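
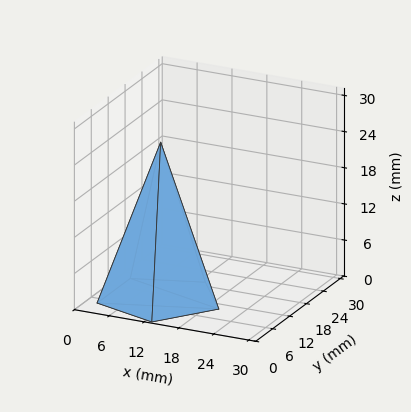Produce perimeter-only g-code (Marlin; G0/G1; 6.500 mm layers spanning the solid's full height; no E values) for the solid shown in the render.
Reading the render: the shape is a regular 5-sided pyramid, base circumscribed radius ≈ 10 mm, apex at z ≈ 26 mm (dimensions read to the nearest mm from the axis ticks). For the g-code, the solid's height is divided into equal slices at the stated Δz and each level perimeter traced with G1 moves after a G0 lift.

; perimeter-only toolpath
G21 ; units = mm
G90 ; absolute positioning
G28 ; home
; layer 1
G0 Z6.500
G0 X17.500 Y10.000
G1 X12.317 Y17.133
G1 X3.933 Y14.409
G1 X3.933 Y5.591
G1 X12.317 Y2.867
G1 X17.500 Y10.000
; layer 2
G0 Z13.000
G0 X15.000 Y10.000
G1 X11.545 Y14.755
G1 X5.955 Y12.939
G1 X5.955 Y7.061
G1 X11.545 Y5.245
G1 X15.000 Y10.000
; layer 3
G0 Z19.500
G0 X12.500 Y10.000
G1 X10.773 Y12.378
G1 X7.978 Y11.470
G1 X7.978 Y8.530
G1 X10.773 Y7.622
G1 X12.500 Y10.000
M2 ; end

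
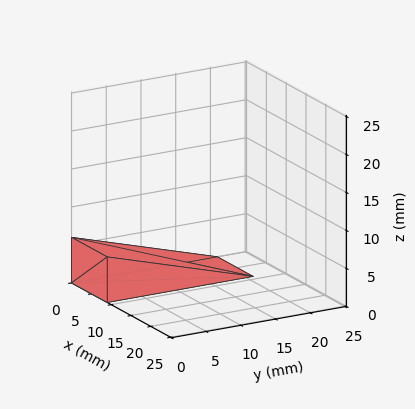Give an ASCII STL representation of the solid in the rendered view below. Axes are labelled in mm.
Reading the render: the shape is a wedge (ramp): 9 × 21 mm base, rising to 6 mm along the y=0 edge and sloping linearly to z=0 at y=21 (dimensions read to the nearest mm from the axis ticks). For the STL, each face is triangulated and given an outward normal.

solid part
  facet normal 0.0000 0.0000 -1.0000
    outer loop
      vertex 9.0 21.0 0.0
      vertex 9.0 0.0 0.0
      vertex 0.0 0.0 0.0
    endloop
  endfacet
  facet normal 0.0000 0.0000 -1.0000
    outer loop
      vertex 0.0 21.0 0.0
      vertex 9.0 21.0 0.0
      vertex 0.0 0.0 0.0
    endloop
  endfacet
  facet normal 0.0000 -1.0000 0.0000
    outer loop
      vertex 0.0 0.0 0.0
      vertex 9.0 0.0 0.0
      vertex 9.0 0.0 6.0
    endloop
  endfacet
  facet normal 0.0000 -1.0000 0.0000
    outer loop
      vertex 0.0 0.0 0.0
      vertex 9.0 0.0 6.0
      vertex 0.0 0.0 6.0
    endloop
  endfacet
  facet normal 0.0000 0.2747 0.9615
    outer loop
      vertex 0.0 0.0 6.0
      vertex 9.0 0.0 6.0
      vertex 9.0 21.0 0.0
    endloop
  endfacet
  facet normal 0.0000 0.2747 0.9615
    outer loop
      vertex 0.0 0.0 6.0
      vertex 9.0 21.0 0.0
      vertex 0.0 21.0 0.0
    endloop
  endfacet
  facet normal -1.0000 0.0000 0.0000
    outer loop
      vertex 0.0 0.0 6.0
      vertex 0.0 21.0 0.0
      vertex 0.0 0.0 0.0
    endloop
  endfacet
  facet normal 1.0000 0.0000 0.0000
    outer loop
      vertex 9.0 0.0 0.0
      vertex 9.0 21.0 0.0
      vertex 9.0 0.0 6.0
    endloop
  endfacet
endsolid part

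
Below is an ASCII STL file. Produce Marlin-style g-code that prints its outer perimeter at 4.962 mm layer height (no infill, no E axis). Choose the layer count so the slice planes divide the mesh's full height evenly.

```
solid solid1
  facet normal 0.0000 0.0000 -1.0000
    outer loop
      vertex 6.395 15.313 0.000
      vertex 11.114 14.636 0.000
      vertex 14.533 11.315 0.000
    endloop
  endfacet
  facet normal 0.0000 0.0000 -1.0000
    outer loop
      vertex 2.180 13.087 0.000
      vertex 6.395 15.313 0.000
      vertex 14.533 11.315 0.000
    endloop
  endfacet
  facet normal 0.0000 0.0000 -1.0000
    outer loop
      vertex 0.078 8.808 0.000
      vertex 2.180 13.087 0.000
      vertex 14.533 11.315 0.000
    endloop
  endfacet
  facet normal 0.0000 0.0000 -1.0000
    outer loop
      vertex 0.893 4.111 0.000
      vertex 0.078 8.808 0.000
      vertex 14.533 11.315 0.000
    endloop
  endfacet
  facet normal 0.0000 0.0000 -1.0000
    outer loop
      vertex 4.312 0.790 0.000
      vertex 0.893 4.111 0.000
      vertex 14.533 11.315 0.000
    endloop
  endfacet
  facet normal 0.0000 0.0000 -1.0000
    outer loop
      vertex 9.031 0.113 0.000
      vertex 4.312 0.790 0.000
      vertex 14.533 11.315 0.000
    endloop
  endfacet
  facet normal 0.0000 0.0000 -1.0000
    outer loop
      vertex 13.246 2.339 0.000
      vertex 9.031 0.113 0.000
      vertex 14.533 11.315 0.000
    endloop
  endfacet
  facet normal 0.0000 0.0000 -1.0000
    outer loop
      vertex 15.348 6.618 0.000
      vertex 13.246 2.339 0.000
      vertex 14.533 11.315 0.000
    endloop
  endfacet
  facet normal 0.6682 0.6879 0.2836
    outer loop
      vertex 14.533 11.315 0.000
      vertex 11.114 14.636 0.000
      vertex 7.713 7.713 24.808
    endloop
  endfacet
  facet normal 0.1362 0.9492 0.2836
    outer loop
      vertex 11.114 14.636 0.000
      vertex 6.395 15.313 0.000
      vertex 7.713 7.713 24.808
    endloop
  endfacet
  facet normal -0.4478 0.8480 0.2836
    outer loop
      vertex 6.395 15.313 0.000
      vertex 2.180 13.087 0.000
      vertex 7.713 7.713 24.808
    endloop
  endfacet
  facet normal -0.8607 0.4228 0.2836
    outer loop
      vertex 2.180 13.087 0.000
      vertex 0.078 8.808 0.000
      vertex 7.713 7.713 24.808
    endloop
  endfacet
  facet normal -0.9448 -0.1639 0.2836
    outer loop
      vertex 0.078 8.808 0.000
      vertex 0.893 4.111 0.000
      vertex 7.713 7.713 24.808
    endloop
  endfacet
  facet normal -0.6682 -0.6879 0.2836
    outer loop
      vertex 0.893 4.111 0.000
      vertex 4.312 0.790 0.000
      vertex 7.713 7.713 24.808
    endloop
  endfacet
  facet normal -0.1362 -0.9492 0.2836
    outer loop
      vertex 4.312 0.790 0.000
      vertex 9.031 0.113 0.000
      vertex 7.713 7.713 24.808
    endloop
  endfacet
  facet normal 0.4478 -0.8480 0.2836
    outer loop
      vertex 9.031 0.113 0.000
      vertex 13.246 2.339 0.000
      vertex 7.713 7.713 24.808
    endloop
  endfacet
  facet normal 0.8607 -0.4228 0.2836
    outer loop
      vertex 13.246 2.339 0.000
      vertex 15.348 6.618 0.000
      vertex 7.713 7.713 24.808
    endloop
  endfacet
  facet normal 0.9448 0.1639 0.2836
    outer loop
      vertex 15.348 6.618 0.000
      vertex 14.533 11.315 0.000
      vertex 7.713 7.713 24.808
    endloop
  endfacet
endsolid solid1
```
; perimeter-only toolpath
G21 ; units = mm
G90 ; absolute positioning
G28 ; home
; layer 1
G0 Z4.962
G0 X13.169 Y10.595
G1 X10.434 Y13.251
G1 X6.659 Y13.793
G1 X3.287 Y12.012
G1 X1.605 Y8.589
G1 X2.257 Y4.831
G1 X4.992 Y2.175
G1 X8.767 Y1.633
G1 X12.139 Y3.414
G1 X13.821 Y6.837
G1 X13.169 Y10.595
; layer 2
G0 Z9.923
G0 X11.805 Y9.874
G1 X9.754 Y11.867
G1 X6.922 Y12.273
G1 X4.393 Y10.937
G1 X3.132 Y8.370
G1 X3.621 Y5.552
G1 X5.672 Y3.559
G1 X8.504 Y3.153
G1 X11.033 Y4.489
G1 X12.294 Y7.056
G1 X11.805 Y9.874
; layer 3
G0 Z14.885
G0 X10.441 Y9.154
G1 X9.073 Y10.482
G1 X7.186 Y10.753
G1 X5.500 Y9.863
G1 X4.659 Y8.151
G1 X4.985 Y6.272
G1 X6.353 Y4.944
G1 X8.240 Y4.673
G1 X9.926 Y5.563
G1 X10.767 Y7.275
G1 X10.441 Y9.154
; layer 4
G0 Z19.846
G0 X9.077 Y8.433
G1 X8.393 Y9.098
G1 X7.449 Y9.233
G1 X6.606 Y8.788
G1 X6.186 Y7.932
G1 X6.349 Y6.993
G1 X7.033 Y6.328
G1 X7.977 Y6.193
G1 X8.820 Y6.638
G1 X9.240 Y7.494
G1 X9.077 Y8.433
M2 ; end

The solid is a regular 10-sided pyramid, base circumscribed radius ≈ 7.71 mm, apex at z ≈ 24.8 mm. Slicing at Δz = 4.962 mm — 5 equal slices spanning the solid's height, so layer i sits at z = i·h/5 — gives 4 non-empty perimeters. Each is a 10-segment closed polygon; G0 lifts to the layer z and rapids to the start vertex, then G1 traces the edges. The cross-section shrinks linearly with z (the slice at the apex is degenerate and omitted).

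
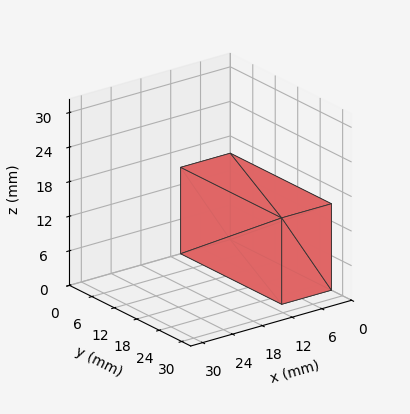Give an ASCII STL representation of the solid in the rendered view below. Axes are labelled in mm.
Reading the render: the shape is a rectangular box, roughly 10 × 27 mm footprint and 15 mm tall (dimensions read to the nearest mm from the axis ticks). For the STL, each face is triangulated and given an outward normal.

solid part
  facet normal 0.0000 0.0000 -1.0000
    outer loop
      vertex 10.000 27.000 0.000
      vertex 10.000 0.000 0.000
      vertex 0.000 0.000 0.000
    endloop
  endfacet
  facet normal 0.0000 0.0000 -1.0000
    outer loop
      vertex 0.000 27.000 0.000
      vertex 10.000 27.000 0.000
      vertex 0.000 0.000 0.000
    endloop
  endfacet
  facet normal 0.0000 0.0000 1.0000
    outer loop
      vertex 0.000 0.000 15.000
      vertex 10.000 0.000 15.000
      vertex 10.000 27.000 15.000
    endloop
  endfacet
  facet normal 0.0000 0.0000 1.0000
    outer loop
      vertex 0.000 0.000 15.000
      vertex 10.000 27.000 15.000
      vertex 0.000 27.000 15.000
    endloop
  endfacet
  facet normal 0.0000 -1.0000 0.0000
    outer loop
      vertex 0.000 0.000 0.000
      vertex 10.000 0.000 0.000
      vertex 10.000 0.000 15.000
    endloop
  endfacet
  facet normal 0.0000 -1.0000 0.0000
    outer loop
      vertex 0.000 0.000 0.000
      vertex 10.000 0.000 15.000
      vertex 0.000 0.000 15.000
    endloop
  endfacet
  facet normal 0.0000 1.0000 0.0000
    outer loop
      vertex 10.000 27.000 15.000
      vertex 10.000 27.000 0.000
      vertex 0.000 27.000 0.000
    endloop
  endfacet
  facet normal 0.0000 1.0000 0.0000
    outer loop
      vertex 0.000 27.000 15.000
      vertex 10.000 27.000 15.000
      vertex 0.000 27.000 0.000
    endloop
  endfacet
  facet normal -1.0000 0.0000 0.0000
    outer loop
      vertex 0.000 27.000 15.000
      vertex 0.000 27.000 0.000
      vertex 0.000 0.000 0.000
    endloop
  endfacet
  facet normal -1.0000 0.0000 0.0000
    outer loop
      vertex 0.000 0.000 15.000
      vertex 0.000 27.000 15.000
      vertex 0.000 0.000 0.000
    endloop
  endfacet
  facet normal 1.0000 0.0000 0.0000
    outer loop
      vertex 10.000 0.000 0.000
      vertex 10.000 27.000 0.000
      vertex 10.000 27.000 15.000
    endloop
  endfacet
  facet normal 1.0000 0.0000 0.0000
    outer loop
      vertex 10.000 0.000 0.000
      vertex 10.000 27.000 15.000
      vertex 10.000 0.000 15.000
    endloop
  endfacet
endsolid part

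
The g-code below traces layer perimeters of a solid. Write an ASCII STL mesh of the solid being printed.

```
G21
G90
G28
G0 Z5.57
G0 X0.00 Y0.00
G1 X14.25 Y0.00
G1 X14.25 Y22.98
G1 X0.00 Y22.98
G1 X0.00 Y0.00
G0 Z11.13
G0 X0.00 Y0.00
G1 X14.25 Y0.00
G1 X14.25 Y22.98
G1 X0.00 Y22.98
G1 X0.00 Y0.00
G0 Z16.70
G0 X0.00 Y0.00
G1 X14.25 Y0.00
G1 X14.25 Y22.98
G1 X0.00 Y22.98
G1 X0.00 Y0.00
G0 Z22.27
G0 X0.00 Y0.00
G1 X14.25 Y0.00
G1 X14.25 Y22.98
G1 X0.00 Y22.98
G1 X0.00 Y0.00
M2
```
solid part
  facet normal 0.0000 0.0000 -1.0000
    outer loop
      vertex 14.25 22.98 0.00
      vertex 14.25 0.00 0.00
      vertex 0.00 0.00 0.00
    endloop
  endfacet
  facet normal 0.0000 0.0000 -1.0000
    outer loop
      vertex 0.00 22.98 0.00
      vertex 14.25 22.98 0.00
      vertex 0.00 0.00 0.00
    endloop
  endfacet
  facet normal 0.0000 0.0000 1.0000
    outer loop
      vertex 0.00 0.00 22.27
      vertex 14.25 0.00 22.27
      vertex 14.25 22.98 22.27
    endloop
  endfacet
  facet normal 0.0000 0.0000 1.0000
    outer loop
      vertex 0.00 0.00 22.27
      vertex 14.25 22.98 22.27
      vertex 0.00 22.98 22.27
    endloop
  endfacet
  facet normal 0.0000 -1.0000 0.0000
    outer loop
      vertex 0.00 0.00 0.00
      vertex 14.25 0.00 0.00
      vertex 14.25 0.00 22.27
    endloop
  endfacet
  facet normal 0.0000 -1.0000 0.0000
    outer loop
      vertex 0.00 0.00 0.00
      vertex 14.25 0.00 22.27
      vertex 0.00 0.00 22.27
    endloop
  endfacet
  facet normal 0.0000 1.0000 0.0000
    outer loop
      vertex 14.25 22.98 22.27
      vertex 14.25 22.98 0.00
      vertex 0.00 22.98 0.00
    endloop
  endfacet
  facet normal 0.0000 1.0000 0.0000
    outer loop
      vertex 0.00 22.98 22.27
      vertex 14.25 22.98 22.27
      vertex 0.00 22.98 0.00
    endloop
  endfacet
  facet normal -1.0000 0.0000 0.0000
    outer loop
      vertex 0.00 22.98 22.27
      vertex 0.00 22.98 0.00
      vertex 0.00 0.00 0.00
    endloop
  endfacet
  facet normal -1.0000 0.0000 0.0000
    outer loop
      vertex 0.00 0.00 22.27
      vertex 0.00 22.98 22.27
      vertex 0.00 0.00 0.00
    endloop
  endfacet
  facet normal 1.0000 0.0000 0.0000
    outer loop
      vertex 14.25 0.00 0.00
      vertex 14.25 22.98 0.00
      vertex 14.25 22.98 22.27
    endloop
  endfacet
  facet normal 1.0000 0.0000 0.0000
    outer loop
      vertex 14.25 0.00 0.00
      vertex 14.25 22.98 22.27
      vertex 14.25 0.00 22.27
    endloop
  endfacet
endsolid part

The G0 Z moves step by Δz≈5.57 mm. Every layer's G1 loop is the same polygon, so the solid is a straight extrusion of it from z=0 to z≈22.3. Closing with flat bottom and top caps and triangulating gives 12 facets — a rectangular box, roughly 14.2 × 23 mm footprint and 22.3 mm tall.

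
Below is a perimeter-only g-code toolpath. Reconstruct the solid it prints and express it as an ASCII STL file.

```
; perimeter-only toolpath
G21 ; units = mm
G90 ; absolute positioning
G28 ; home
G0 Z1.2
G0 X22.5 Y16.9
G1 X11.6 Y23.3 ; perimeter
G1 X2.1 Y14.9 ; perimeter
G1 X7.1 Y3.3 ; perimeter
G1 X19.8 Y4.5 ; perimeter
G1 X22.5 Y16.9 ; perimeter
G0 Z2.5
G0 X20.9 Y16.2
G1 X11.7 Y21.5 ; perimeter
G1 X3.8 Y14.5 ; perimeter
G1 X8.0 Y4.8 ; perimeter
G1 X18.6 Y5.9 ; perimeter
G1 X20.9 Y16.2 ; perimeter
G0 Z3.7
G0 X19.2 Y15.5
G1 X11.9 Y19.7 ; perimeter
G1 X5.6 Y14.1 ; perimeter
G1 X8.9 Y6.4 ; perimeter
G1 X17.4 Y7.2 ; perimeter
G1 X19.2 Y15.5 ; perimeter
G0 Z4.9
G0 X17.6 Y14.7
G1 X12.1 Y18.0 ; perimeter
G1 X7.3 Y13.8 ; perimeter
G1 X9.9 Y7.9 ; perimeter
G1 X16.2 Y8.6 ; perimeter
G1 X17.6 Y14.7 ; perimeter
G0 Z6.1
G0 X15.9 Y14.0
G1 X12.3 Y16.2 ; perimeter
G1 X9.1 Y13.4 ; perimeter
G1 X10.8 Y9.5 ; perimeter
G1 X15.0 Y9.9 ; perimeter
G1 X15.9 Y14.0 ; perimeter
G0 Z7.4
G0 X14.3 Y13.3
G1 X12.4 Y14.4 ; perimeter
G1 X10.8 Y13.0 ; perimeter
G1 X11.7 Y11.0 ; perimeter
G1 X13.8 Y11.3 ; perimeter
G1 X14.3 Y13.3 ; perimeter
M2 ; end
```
solid part
  facet normal 0.0000 0.0000 -1.0000
    outer loop
      vertex 0.3 15.3 0.0
      vertex 11.4 25.1 0.0
      vertex 24.2 17.6 0.0
    endloop
  endfacet
  facet normal 0.0000 0.0000 -1.0000
    outer loop
      vertex 6.2 1.7 0.0
      vertex 0.3 15.3 0.0
      vertex 24.2 17.6 0.0
    endloop
  endfacet
  facet normal 0.0000 0.0000 -1.0000
    outer loop
      vertex 21.0 3.2 0.0
      vertex 6.2 1.7 0.0
      vertex 24.2 17.6 0.0
    endloop
  endfacet
  facet normal 0.3263 0.5568 0.7638
    outer loop
      vertex 24.2 17.6 0.0
      vertex 11.4 25.1 0.0
      vertex 12.6 12.6 8.6
    endloop
  endfacet
  facet normal -0.4275 0.4842 0.7634
    outer loop
      vertex 11.4 25.1 0.0
      vertex 0.3 15.3 0.0
      vertex 12.6 12.6 8.6
    endloop
  endfacet
  facet normal -0.5910 -0.2564 0.7648
    outer loop
      vertex 0.3 15.3 0.0
      vertex 6.2 1.7 0.0
      vertex 12.6 12.6 8.6
    endloop
  endfacet
  facet normal 0.0650 -0.6413 0.7645
    outer loop
      vertex 6.2 1.7 0.0
      vertex 21.0 3.2 0.0
      vertex 12.6 12.6 8.6
    endloop
  endfacet
  facet normal 0.6278 -0.1395 0.7657
    outer loop
      vertex 21.0 3.2 0.0
      vertex 24.2 17.6 0.0
      vertex 12.6 12.6 8.6
    endloop
  endfacet
endsolid part

The G0 Z moves step by Δz≈1.2 mm. The G1 loops shrink linearly with z, so the solid tapers from its base footprint up to z≈8.6. Closing with a flat bottom cap and the tapered top and triangulating gives 8 facets — a regular 5-sided pyramid, base circumscribed radius ≈ 12.6 mm, apex at z ≈ 8.6 mm.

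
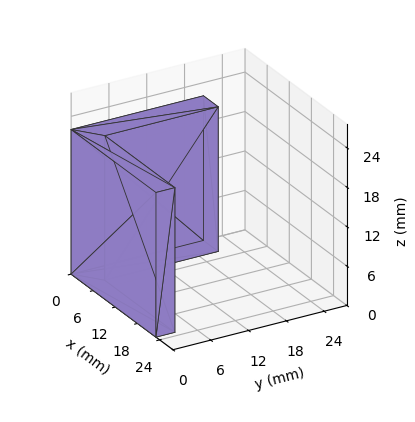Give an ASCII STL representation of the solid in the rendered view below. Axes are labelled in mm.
Reading the render: the shape is an L-shaped prism: outer 23 × 21 mm, arm thicknesses ≈ 3 mm (horizontal) and 4 mm (vertical), extruded 22 mm in z (dimensions read to the nearest mm from the axis ticks). For the STL, each face is triangulated and given an outward normal.

solid part
  facet normal 0.0000 0.0000 -1.0000
    outer loop
      vertex 23.00 3.00 0.00
      vertex 23.00 0.00 0.00
      vertex 0.00 0.00 0.00
    endloop
  endfacet
  facet normal 0.0000 0.0000 -1.0000
    outer loop
      vertex 4.00 3.00 0.00
      vertex 23.00 3.00 0.00
      vertex 0.00 0.00 0.00
    endloop
  endfacet
  facet normal 0.0000 0.0000 -1.0000
    outer loop
      vertex 4.00 21.00 0.00
      vertex 4.00 3.00 0.00
      vertex 0.00 0.00 0.00
    endloop
  endfacet
  facet normal 0.0000 0.0000 -1.0000
    outer loop
      vertex 0.00 21.00 0.00
      vertex 4.00 21.00 0.00
      vertex 0.00 0.00 0.00
    endloop
  endfacet
  facet normal 0.0000 0.0000 1.0000
    outer loop
      vertex 0.00 0.00 22.00
      vertex 23.00 0.00 22.00
      vertex 23.00 3.00 22.00
    endloop
  endfacet
  facet normal 0.0000 0.0000 1.0000
    outer loop
      vertex 0.00 0.00 22.00
      vertex 23.00 3.00 22.00
      vertex 4.00 3.00 22.00
    endloop
  endfacet
  facet normal 0.0000 0.0000 1.0000
    outer loop
      vertex 0.00 0.00 22.00
      vertex 4.00 3.00 22.00
      vertex 4.00 21.00 22.00
    endloop
  endfacet
  facet normal 0.0000 0.0000 1.0000
    outer loop
      vertex 0.00 0.00 22.00
      vertex 4.00 21.00 22.00
      vertex 0.00 21.00 22.00
    endloop
  endfacet
  facet normal 0.0000 -1.0000 0.0000
    outer loop
      vertex 0.00 0.00 0.00
      vertex 23.00 0.00 0.00
      vertex 23.00 0.00 22.00
    endloop
  endfacet
  facet normal 0.0000 -1.0000 0.0000
    outer loop
      vertex 0.00 0.00 0.00
      vertex 23.00 0.00 22.00
      vertex 0.00 0.00 22.00
    endloop
  endfacet
  facet normal 1.0000 0.0000 0.0000
    outer loop
      vertex 23.00 0.00 0.00
      vertex 23.00 3.00 0.00
      vertex 23.00 3.00 22.00
    endloop
  endfacet
  facet normal 1.0000 0.0000 0.0000
    outer loop
      vertex 23.00 0.00 0.00
      vertex 23.00 3.00 22.00
      vertex 23.00 0.00 22.00
    endloop
  endfacet
  facet normal 0.0000 1.0000 0.0000
    outer loop
      vertex 23.00 3.00 0.00
      vertex 4.00 3.00 0.00
      vertex 4.00 3.00 22.00
    endloop
  endfacet
  facet normal 0.0000 1.0000 0.0000
    outer loop
      vertex 23.00 3.00 0.00
      vertex 4.00 3.00 22.00
      vertex 23.00 3.00 22.00
    endloop
  endfacet
  facet normal 1.0000 0.0000 0.0000
    outer loop
      vertex 4.00 3.00 0.00
      vertex 4.00 21.00 0.00
      vertex 4.00 21.00 22.00
    endloop
  endfacet
  facet normal 1.0000 0.0000 0.0000
    outer loop
      vertex 4.00 3.00 0.00
      vertex 4.00 21.00 22.00
      vertex 4.00 3.00 22.00
    endloop
  endfacet
  facet normal 0.0000 1.0000 0.0000
    outer loop
      vertex 4.00 21.00 0.00
      vertex 0.00 21.00 0.00
      vertex 0.00 21.00 22.00
    endloop
  endfacet
  facet normal 0.0000 1.0000 0.0000
    outer loop
      vertex 4.00 21.00 0.00
      vertex 0.00 21.00 22.00
      vertex 4.00 21.00 22.00
    endloop
  endfacet
  facet normal -1.0000 0.0000 0.0000
    outer loop
      vertex 0.00 21.00 0.00
      vertex 0.00 0.00 0.00
      vertex 0.00 0.00 22.00
    endloop
  endfacet
  facet normal -1.0000 0.0000 0.0000
    outer loop
      vertex 0.00 21.00 0.00
      vertex 0.00 0.00 22.00
      vertex 0.00 21.00 22.00
    endloop
  endfacet
endsolid part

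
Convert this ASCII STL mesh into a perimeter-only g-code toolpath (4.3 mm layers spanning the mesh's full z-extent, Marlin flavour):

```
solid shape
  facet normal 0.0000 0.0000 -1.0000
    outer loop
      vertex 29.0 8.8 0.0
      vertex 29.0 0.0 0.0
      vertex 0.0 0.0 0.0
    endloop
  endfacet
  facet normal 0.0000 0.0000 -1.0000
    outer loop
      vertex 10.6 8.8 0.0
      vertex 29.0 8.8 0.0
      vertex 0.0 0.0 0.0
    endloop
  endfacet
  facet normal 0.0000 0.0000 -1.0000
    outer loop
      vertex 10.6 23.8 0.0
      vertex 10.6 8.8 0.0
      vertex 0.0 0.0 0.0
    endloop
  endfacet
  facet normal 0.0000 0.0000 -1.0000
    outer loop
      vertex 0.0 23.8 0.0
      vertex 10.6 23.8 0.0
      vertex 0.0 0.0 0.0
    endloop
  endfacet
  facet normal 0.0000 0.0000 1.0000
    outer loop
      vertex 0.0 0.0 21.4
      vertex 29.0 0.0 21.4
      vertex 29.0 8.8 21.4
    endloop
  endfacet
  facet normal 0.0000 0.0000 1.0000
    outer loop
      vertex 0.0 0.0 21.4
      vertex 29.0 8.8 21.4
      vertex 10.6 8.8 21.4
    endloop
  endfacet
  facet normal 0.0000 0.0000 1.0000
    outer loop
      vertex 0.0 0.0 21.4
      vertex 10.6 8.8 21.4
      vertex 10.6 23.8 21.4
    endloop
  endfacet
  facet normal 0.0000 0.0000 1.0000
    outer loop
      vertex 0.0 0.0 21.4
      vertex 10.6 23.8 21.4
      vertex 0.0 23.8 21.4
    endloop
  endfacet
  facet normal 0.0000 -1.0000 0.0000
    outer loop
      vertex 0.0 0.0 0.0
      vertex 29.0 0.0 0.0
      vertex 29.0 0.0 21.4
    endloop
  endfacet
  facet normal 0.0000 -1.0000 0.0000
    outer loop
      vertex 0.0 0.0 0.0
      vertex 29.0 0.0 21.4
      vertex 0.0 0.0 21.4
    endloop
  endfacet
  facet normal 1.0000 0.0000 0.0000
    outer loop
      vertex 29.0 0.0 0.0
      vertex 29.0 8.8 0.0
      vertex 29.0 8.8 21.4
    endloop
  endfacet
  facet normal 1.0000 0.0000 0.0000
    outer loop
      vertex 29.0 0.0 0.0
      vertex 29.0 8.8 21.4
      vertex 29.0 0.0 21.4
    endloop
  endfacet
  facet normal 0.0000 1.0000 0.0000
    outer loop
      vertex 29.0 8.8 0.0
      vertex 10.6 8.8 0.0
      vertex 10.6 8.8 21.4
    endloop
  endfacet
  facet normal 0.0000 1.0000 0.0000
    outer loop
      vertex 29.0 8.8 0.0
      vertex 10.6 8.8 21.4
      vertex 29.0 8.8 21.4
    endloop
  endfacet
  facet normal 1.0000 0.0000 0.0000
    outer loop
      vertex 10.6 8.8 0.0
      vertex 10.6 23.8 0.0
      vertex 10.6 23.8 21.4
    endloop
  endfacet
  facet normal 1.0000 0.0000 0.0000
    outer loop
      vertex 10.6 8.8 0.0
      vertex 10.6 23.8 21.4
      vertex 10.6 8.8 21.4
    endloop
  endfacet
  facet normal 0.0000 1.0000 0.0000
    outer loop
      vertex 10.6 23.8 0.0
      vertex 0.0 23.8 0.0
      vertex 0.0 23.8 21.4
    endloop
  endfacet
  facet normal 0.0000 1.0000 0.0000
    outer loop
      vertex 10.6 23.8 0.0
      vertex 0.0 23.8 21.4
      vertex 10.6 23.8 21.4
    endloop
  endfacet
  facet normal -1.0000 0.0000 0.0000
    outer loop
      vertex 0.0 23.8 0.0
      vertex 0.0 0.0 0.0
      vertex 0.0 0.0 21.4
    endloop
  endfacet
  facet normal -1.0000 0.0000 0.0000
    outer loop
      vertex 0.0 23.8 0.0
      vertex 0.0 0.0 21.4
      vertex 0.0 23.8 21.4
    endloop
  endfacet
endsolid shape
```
; perimeter-only toolpath
G21 ; units = mm
G90 ; absolute positioning
G28 ; home
; layer 1
G0 Z4.3
G0 X0.0 Y0.0
G1 X29.0 Y0.0
G1 X29.0 Y8.8
G1 X10.6 Y8.8
G1 X10.6 Y23.8
G1 X0.0 Y23.8
G1 X0.0 Y0.0
; layer 2
G0 Z8.6
G0 X0.0 Y0.0
G1 X29.0 Y0.0
G1 X29.0 Y8.8
G1 X10.6 Y8.8
G1 X10.6 Y23.8
G1 X0.0 Y23.8
G1 X0.0 Y0.0
; layer 3
G0 Z12.8
G0 X0.0 Y0.0
G1 X29.0 Y0.0
G1 X29.0 Y8.8
G1 X10.6 Y8.8
G1 X10.6 Y23.8
G1 X0.0 Y23.8
G1 X0.0 Y0.0
; layer 4
G0 Z17.1
G0 X0.0 Y0.0
G1 X29.0 Y0.0
G1 X29.0 Y8.8
G1 X10.6 Y8.8
G1 X10.6 Y23.8
G1 X0.0 Y23.8
G1 X0.0 Y0.0
; layer 5
G0 Z21.4
G0 X0.0 Y0.0
G1 X29.0 Y0.0
G1 X29.0 Y8.8
G1 X10.6 Y8.8
G1 X10.6 Y23.8
G1 X0.0 Y23.8
G1 X0.0 Y0.0
M2 ; end

The solid is an L-shaped prism: outer 29 × 23.8 mm, arm thicknesses ≈ 8.8 mm (horizontal) and 10.6 mm (vertical), extruded 21.4 mm in z. Slicing at Δz = 4.3 mm — 5 equal slices spanning the solid's height, so layer i sits at z = i·h/5 — gives 5 non-empty perimeters. Each is a 6-segment closed polygon; G0 lifts to the layer z and rapids to the start vertex, then G1 traces the edges.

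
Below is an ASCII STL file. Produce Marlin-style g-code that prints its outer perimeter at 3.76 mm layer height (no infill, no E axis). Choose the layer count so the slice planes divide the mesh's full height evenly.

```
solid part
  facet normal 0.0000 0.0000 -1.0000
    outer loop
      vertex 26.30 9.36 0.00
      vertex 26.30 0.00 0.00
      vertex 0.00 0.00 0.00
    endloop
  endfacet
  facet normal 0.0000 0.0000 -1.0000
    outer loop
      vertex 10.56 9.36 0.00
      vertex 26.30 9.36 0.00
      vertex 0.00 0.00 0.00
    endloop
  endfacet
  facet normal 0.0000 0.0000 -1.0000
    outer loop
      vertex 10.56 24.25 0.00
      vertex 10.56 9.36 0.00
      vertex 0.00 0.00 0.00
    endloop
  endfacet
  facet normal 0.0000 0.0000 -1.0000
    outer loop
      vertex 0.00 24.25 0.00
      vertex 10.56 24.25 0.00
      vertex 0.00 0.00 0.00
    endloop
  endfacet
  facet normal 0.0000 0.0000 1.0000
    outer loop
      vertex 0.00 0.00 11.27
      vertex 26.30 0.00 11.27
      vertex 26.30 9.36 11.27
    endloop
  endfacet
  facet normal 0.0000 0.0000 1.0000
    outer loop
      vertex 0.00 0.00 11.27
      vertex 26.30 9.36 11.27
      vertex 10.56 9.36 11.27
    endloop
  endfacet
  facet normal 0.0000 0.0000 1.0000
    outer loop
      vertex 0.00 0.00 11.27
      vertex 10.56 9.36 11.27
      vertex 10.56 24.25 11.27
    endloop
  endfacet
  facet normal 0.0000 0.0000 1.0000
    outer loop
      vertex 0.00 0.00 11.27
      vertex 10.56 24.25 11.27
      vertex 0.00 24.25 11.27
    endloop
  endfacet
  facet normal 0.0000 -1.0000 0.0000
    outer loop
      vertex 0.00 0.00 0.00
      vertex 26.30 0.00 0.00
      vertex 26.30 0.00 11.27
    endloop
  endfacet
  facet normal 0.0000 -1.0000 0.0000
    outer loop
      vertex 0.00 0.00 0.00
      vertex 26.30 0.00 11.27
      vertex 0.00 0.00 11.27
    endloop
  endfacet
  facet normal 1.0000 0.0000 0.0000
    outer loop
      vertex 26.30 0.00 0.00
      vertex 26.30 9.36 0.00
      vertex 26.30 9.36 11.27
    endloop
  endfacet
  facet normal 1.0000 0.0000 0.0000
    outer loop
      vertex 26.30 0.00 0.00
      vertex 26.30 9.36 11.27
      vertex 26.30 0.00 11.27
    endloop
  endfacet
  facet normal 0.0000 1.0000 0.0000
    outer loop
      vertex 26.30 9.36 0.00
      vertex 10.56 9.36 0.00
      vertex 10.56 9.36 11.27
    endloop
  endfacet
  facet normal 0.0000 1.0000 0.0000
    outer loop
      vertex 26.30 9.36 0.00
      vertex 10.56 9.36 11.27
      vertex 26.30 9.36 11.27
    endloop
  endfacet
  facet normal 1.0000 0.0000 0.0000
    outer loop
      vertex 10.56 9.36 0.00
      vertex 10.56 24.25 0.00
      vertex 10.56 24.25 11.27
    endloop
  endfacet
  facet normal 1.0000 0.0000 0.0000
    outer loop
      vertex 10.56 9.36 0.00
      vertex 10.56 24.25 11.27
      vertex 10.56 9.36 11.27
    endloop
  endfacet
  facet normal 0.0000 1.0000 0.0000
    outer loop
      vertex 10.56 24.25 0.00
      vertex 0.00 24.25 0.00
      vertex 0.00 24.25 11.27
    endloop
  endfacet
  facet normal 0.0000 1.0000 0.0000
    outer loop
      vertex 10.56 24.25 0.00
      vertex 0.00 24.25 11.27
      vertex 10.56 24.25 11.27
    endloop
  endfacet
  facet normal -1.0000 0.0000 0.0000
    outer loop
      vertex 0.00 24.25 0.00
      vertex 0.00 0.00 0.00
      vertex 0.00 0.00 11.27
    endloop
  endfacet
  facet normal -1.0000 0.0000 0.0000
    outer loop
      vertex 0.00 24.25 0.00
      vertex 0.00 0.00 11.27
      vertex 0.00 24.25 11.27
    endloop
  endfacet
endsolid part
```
; perimeter-only toolpath
G21 ; units = mm
G90 ; absolute positioning
G28 ; home
; layer 1
G0 Z3.76
G0 X0.00 Y0.00
G1 X26.30 Y0.00
G1 X26.30 Y9.36
G1 X10.56 Y9.36
G1 X10.56 Y24.25
G1 X0.00 Y24.25
G1 X0.00 Y0.00
; layer 2
G0 Z7.51
G0 X0.00 Y0.00
G1 X26.30 Y0.00
G1 X26.30 Y9.36
G1 X10.56 Y9.36
G1 X10.56 Y24.25
G1 X0.00 Y24.25
G1 X0.00 Y0.00
; layer 3
G0 Z11.27
G0 X0.00 Y0.00
G1 X26.30 Y0.00
G1 X26.30 Y9.36
G1 X10.56 Y9.36
G1 X10.56 Y24.25
G1 X0.00 Y24.25
G1 X0.00 Y0.00
M2 ; end

The solid is an L-shaped prism: outer 26.3 × 24.2 mm, arm thicknesses ≈ 9.36 mm (horizontal) and 10.6 mm (vertical), extruded 11.3 mm in z. Slicing at Δz = 3.76 mm — 3 equal slices spanning the solid's height, so layer i sits at z = i·h/3 — gives 3 non-empty perimeters. Each is a 6-segment closed polygon; G0 lifts to the layer z and rapids to the start vertex, then G1 traces the edges.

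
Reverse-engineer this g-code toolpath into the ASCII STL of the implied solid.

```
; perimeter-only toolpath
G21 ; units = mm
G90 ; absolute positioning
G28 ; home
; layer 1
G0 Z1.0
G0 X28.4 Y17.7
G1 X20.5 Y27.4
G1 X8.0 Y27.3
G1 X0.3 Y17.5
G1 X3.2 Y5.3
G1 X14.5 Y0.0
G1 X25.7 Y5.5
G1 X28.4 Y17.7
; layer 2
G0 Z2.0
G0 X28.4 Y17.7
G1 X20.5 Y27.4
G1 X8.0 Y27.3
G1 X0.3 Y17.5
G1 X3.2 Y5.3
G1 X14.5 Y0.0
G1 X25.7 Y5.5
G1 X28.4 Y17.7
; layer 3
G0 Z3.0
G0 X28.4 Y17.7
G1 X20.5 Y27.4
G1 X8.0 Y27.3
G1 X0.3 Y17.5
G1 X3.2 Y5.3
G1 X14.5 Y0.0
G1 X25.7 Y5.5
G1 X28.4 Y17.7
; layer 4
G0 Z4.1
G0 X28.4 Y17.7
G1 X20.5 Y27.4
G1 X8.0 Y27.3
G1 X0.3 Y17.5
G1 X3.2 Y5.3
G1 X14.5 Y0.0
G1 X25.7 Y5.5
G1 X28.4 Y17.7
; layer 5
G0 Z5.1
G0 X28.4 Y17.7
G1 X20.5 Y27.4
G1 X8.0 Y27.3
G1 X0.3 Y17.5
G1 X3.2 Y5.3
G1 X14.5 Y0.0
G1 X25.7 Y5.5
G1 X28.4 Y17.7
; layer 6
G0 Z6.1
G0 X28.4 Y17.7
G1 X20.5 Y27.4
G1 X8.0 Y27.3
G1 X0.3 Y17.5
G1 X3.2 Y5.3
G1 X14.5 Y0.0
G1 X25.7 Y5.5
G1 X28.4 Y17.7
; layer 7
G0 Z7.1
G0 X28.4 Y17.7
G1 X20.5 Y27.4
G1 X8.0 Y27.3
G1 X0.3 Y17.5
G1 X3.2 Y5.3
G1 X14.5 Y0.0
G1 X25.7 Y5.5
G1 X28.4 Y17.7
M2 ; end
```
solid part
  facet normal 0.0000 0.0000 -1.0000
    outer loop
      vertex 8.0 27.3 0.0
      vertex 20.5 27.4 0.0
      vertex 28.4 17.7 0.0
    endloop
  endfacet
  facet normal 0.0000 0.0000 -1.0000
    outer loop
      vertex 0.3 17.5 0.0
      vertex 8.0 27.3 0.0
      vertex 28.4 17.7 0.0
    endloop
  endfacet
  facet normal 0.0000 0.0000 -1.0000
    outer loop
      vertex 3.2 5.3 0.0
      vertex 0.3 17.5 0.0
      vertex 28.4 17.7 0.0
    endloop
  endfacet
  facet normal 0.0000 0.0000 -1.0000
    outer loop
      vertex 14.5 0.0 0.0
      vertex 3.2 5.3 0.0
      vertex 28.4 17.7 0.0
    endloop
  endfacet
  facet normal 0.0000 0.0000 -1.0000
    outer loop
      vertex 25.7 5.5 0.0
      vertex 14.5 0.0 0.0
      vertex 28.4 17.7 0.0
    endloop
  endfacet
  facet normal 0.0000 0.0000 1.0000
    outer loop
      vertex 28.4 17.7 7.1
      vertex 20.5 27.4 7.1
      vertex 8.0 27.3 7.1
    endloop
  endfacet
  facet normal 0.0000 0.0000 1.0000
    outer loop
      vertex 28.4 17.7 7.1
      vertex 8.0 27.3 7.1
      vertex 0.3 17.5 7.1
    endloop
  endfacet
  facet normal 0.0000 0.0000 1.0000
    outer loop
      vertex 28.4 17.7 7.1
      vertex 0.3 17.5 7.1
      vertex 3.2 5.3 7.1
    endloop
  endfacet
  facet normal 0.0000 0.0000 1.0000
    outer loop
      vertex 28.4 17.7 7.1
      vertex 3.2 5.3 7.1
      vertex 14.5 0.0 7.1
    endloop
  endfacet
  facet normal 0.0000 0.0000 1.0000
    outer loop
      vertex 28.4 17.7 7.1
      vertex 14.5 0.0 7.1
      vertex 25.7 5.5 7.1
    endloop
  endfacet
  facet normal 0.7754 0.6315 0.0000
    outer loop
      vertex 28.4 17.7 0.0
      vertex 20.5 27.4 0.0
      vertex 20.5 27.4 7.1
    endloop
  endfacet
  facet normal 0.7754 0.6315 0.0000
    outer loop
      vertex 28.4 17.7 0.0
      vertex 20.5 27.4 7.1
      vertex 28.4 17.7 7.1
    endloop
  endfacet
  facet normal -0.0080 1.0000 0.0000
    outer loop
      vertex 20.5 27.4 0.0
      vertex 8.0 27.3 0.0
      vertex 8.0 27.3 7.1
    endloop
  endfacet
  facet normal -0.0080 1.0000 0.0000
    outer loop
      vertex 20.5 27.4 0.0
      vertex 8.0 27.3 7.1
      vertex 20.5 27.4 7.1
    endloop
  endfacet
  facet normal -0.7863 0.6178 0.0000
    outer loop
      vertex 8.0 27.3 0.0
      vertex 0.3 17.5 0.0
      vertex 0.3 17.5 7.1
    endloop
  endfacet
  facet normal -0.7863 0.6178 0.0000
    outer loop
      vertex 8.0 27.3 0.0
      vertex 0.3 17.5 7.1
      vertex 8.0 27.3 7.1
    endloop
  endfacet
  facet normal -0.9729 -0.2313 0.0000
    outer loop
      vertex 0.3 17.5 0.0
      vertex 3.2 5.3 0.0
      vertex 3.2 5.3 7.1
    endloop
  endfacet
  facet normal -0.9729 -0.2313 0.0000
    outer loop
      vertex 0.3 17.5 0.0
      vertex 3.2 5.3 7.1
      vertex 0.3 17.5 7.1
    endloop
  endfacet
  facet normal -0.4246 -0.9054 0.0000
    outer loop
      vertex 3.2 5.3 0.0
      vertex 14.5 0.0 0.0
      vertex 14.5 0.0 7.1
    endloop
  endfacet
  facet normal -0.4246 -0.9054 0.0000
    outer loop
      vertex 3.2 5.3 0.0
      vertex 14.5 0.0 7.1
      vertex 3.2 5.3 7.1
    endloop
  endfacet
  facet normal 0.4408 -0.8976 0.0000
    outer loop
      vertex 14.5 0.0 0.0
      vertex 25.7 5.5 0.0
      vertex 25.7 5.5 7.1
    endloop
  endfacet
  facet normal 0.4408 -0.8976 0.0000
    outer loop
      vertex 14.5 0.0 0.0
      vertex 25.7 5.5 7.1
      vertex 14.5 0.0 7.1
    endloop
  endfacet
  facet normal 0.9764 -0.2161 0.0000
    outer loop
      vertex 25.7 5.5 0.0
      vertex 28.4 17.7 0.0
      vertex 28.4 17.7 7.1
    endloop
  endfacet
  facet normal 0.9764 -0.2161 0.0000
    outer loop
      vertex 25.7 5.5 0.0
      vertex 28.4 17.7 7.1
      vertex 25.7 5.5 7.1
    endloop
  endfacet
endsolid part

The G0 Z moves step by Δz≈1.0 mm. Every layer's G1 loop is the same polygon, so the solid is a straight extrusion of it from z=0 to z≈7.1. Closing with flat bottom and top caps and triangulating gives 24 facets — a regular 7-sided prism (a cylinder approximated with 7 flat sides), circumscribed radius ≈ 14.4 mm, height ≈ 7.1 mm.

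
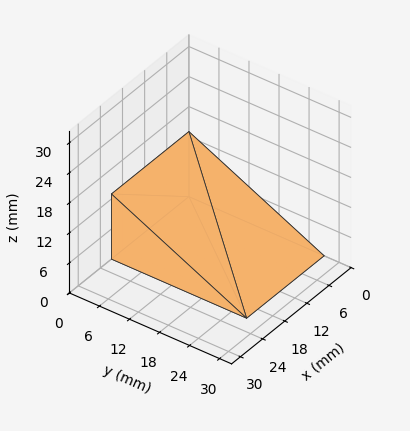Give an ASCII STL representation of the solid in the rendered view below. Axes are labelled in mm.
Reading the render: the shape is a wedge (ramp): 21 × 27 mm base, rising to 13 mm along the y=0 edge and sloping linearly to z=0 at y=27 (dimensions read to the nearest mm from the axis ticks). For the STL, each face is triangulated and given an outward normal.

solid part
  facet normal 0.0000 0.0000 -1.0000
    outer loop
      vertex 21.0 27.0 0.0
      vertex 21.0 0.0 0.0
      vertex 0.0 0.0 0.0
    endloop
  endfacet
  facet normal 0.0000 0.0000 -1.0000
    outer loop
      vertex 0.0 27.0 0.0
      vertex 21.0 27.0 0.0
      vertex 0.0 0.0 0.0
    endloop
  endfacet
  facet normal 0.0000 -1.0000 0.0000
    outer loop
      vertex 0.0 0.0 0.0
      vertex 21.0 0.0 0.0
      vertex 21.0 0.0 13.0
    endloop
  endfacet
  facet normal 0.0000 -1.0000 0.0000
    outer loop
      vertex 0.0 0.0 0.0
      vertex 21.0 0.0 13.0
      vertex 0.0 0.0 13.0
    endloop
  endfacet
  facet normal 0.0000 0.4338 0.9010
    outer loop
      vertex 0.0 0.0 13.0
      vertex 21.0 0.0 13.0
      vertex 21.0 27.0 0.0
    endloop
  endfacet
  facet normal 0.0000 0.4338 0.9010
    outer loop
      vertex 0.0 0.0 13.0
      vertex 21.0 27.0 0.0
      vertex 0.0 27.0 0.0
    endloop
  endfacet
  facet normal -1.0000 0.0000 0.0000
    outer loop
      vertex 0.0 0.0 13.0
      vertex 0.0 27.0 0.0
      vertex 0.0 0.0 0.0
    endloop
  endfacet
  facet normal 1.0000 0.0000 0.0000
    outer loop
      vertex 21.0 0.0 0.0
      vertex 21.0 27.0 0.0
      vertex 21.0 0.0 13.0
    endloop
  endfacet
endsolid part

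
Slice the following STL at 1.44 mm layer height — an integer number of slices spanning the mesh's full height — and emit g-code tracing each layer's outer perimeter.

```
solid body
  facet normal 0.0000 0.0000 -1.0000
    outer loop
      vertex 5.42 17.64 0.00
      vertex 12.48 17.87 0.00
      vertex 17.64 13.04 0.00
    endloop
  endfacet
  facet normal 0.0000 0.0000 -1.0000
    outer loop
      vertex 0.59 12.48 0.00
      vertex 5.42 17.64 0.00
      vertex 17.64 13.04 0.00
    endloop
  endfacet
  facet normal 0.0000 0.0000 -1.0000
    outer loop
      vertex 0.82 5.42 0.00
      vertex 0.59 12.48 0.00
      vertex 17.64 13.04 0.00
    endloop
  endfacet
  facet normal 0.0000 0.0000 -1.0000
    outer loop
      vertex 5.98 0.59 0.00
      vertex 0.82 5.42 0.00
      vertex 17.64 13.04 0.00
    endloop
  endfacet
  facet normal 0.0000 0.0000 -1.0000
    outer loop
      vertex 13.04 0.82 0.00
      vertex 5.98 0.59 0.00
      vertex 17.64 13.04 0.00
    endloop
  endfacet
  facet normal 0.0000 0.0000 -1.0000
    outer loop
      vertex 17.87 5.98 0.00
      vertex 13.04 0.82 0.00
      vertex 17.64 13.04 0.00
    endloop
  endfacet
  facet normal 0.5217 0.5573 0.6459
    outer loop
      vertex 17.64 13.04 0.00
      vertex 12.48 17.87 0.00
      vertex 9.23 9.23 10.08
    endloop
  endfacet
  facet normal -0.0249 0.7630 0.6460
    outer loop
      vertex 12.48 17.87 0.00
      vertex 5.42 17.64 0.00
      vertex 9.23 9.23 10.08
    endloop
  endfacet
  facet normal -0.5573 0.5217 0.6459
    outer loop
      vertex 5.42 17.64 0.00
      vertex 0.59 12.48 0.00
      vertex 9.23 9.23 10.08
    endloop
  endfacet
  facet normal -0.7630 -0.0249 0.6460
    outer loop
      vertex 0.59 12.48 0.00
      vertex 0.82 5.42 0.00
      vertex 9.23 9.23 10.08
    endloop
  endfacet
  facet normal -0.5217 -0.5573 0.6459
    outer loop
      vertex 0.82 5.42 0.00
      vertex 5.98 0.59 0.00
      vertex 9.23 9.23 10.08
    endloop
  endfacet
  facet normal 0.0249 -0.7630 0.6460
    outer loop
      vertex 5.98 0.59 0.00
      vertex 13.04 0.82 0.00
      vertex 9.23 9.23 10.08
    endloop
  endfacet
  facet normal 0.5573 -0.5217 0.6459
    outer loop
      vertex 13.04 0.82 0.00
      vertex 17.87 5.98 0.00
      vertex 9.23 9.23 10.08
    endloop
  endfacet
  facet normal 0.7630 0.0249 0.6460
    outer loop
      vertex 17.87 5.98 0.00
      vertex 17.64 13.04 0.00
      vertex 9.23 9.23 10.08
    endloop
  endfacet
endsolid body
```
; perimeter-only toolpath
G21 ; units = mm
G90 ; absolute positioning
G28 ; home
; layer 1
G0 Z1.44
G0 X16.44 Y12.50
G1 X12.02 Y16.64
G1 X5.96 Y16.44
G1 X1.82 Y12.02
G1 X2.02 Y5.96
G1 X6.44 Y1.82
G1 X12.50 Y2.02
G1 X16.64 Y6.44
G1 X16.44 Y12.50
; layer 2
G0 Z2.88
G0 X15.24 Y11.95
G1 X11.55 Y15.40
G1 X6.51 Y15.24
G1 X3.06 Y11.55
G1 X3.22 Y6.51
G1 X6.91 Y3.06
G1 X11.95 Y3.22
G1 X15.40 Y6.91
G1 X15.24 Y11.95
; layer 3
G0 Z4.32
G0 X14.04 Y11.41
G1 X11.09 Y14.17
G1 X7.05 Y14.04
G1 X4.29 Y11.09
G1 X4.42 Y7.05
G1 X7.37 Y4.29
G1 X11.41 Y4.42
G1 X14.17 Y7.37
G1 X14.04 Y11.41
; layer 4
G0 Z5.76
G0 X12.83 Y10.86
G1 X10.62 Y12.93
G1 X7.60 Y12.83
G1 X5.53 Y10.62
G1 X5.63 Y7.60
G1 X7.84 Y5.53
G1 X10.86 Y5.63
G1 X12.93 Y7.84
G1 X12.83 Y10.86
; layer 5
G0 Z7.20
G0 X11.63 Y10.32
G1 X10.16 Y11.70
G1 X8.14 Y11.63
G1 X6.76 Y10.16
G1 X6.83 Y8.14
G1 X8.30 Y6.76
G1 X10.32 Y6.83
G1 X11.70 Y8.30
G1 X11.63 Y10.32
; layer 6
G0 Z8.64
G0 X10.43 Y9.77
G1 X9.69 Y10.46
G1 X8.69 Y10.43
G1 X8.00 Y9.69
G1 X8.03 Y8.69
G1 X8.77 Y8.00
G1 X9.77 Y8.03
G1 X10.46 Y8.77
G1 X10.43 Y9.77
M2 ; end

The solid is a regular 8-sided pyramid, base circumscribed radius ≈ 9.23 mm, apex at z ≈ 10.1 mm. Slicing at Δz = 1.44 mm — 7 equal slices spanning the solid's height, so layer i sits at z = i·h/7 — gives 6 non-empty perimeters. Each is a 8-segment closed polygon; G0 lifts to the layer z and rapids to the start vertex, then G1 traces the edges. The cross-section shrinks linearly with z (the slice at the apex is degenerate and omitted).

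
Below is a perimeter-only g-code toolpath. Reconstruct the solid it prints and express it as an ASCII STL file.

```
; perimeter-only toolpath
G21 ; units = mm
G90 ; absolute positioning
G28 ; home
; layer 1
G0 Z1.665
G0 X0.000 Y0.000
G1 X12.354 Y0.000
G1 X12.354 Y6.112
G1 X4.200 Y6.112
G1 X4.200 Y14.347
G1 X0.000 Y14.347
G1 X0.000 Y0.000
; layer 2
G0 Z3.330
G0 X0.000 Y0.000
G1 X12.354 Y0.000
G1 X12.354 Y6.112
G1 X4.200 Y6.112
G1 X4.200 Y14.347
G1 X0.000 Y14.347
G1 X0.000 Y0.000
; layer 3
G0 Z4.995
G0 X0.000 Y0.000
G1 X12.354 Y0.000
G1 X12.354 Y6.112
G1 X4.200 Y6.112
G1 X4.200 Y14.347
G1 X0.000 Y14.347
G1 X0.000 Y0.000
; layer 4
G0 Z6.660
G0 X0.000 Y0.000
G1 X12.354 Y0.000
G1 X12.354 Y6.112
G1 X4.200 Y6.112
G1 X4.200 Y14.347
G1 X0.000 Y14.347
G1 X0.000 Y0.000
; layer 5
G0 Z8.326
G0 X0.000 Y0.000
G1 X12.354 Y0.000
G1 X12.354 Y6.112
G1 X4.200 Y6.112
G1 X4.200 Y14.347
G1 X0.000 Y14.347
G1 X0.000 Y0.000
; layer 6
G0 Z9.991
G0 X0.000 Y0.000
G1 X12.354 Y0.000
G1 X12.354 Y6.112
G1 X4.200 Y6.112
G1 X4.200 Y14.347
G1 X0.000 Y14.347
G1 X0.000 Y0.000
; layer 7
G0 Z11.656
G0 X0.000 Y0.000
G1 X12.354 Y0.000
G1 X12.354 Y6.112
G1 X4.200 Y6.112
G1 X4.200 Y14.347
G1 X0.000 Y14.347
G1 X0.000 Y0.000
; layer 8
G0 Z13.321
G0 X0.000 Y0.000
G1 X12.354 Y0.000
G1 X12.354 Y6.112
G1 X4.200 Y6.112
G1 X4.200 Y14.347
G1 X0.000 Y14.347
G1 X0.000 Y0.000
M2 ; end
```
solid part
  facet normal 0.0000 0.0000 -1.0000
    outer loop
      vertex 12.354 6.112 0.000
      vertex 12.354 0.000 0.000
      vertex 0.000 0.000 0.000
    endloop
  endfacet
  facet normal 0.0000 0.0000 -1.0000
    outer loop
      vertex 4.200 6.112 0.000
      vertex 12.354 6.112 0.000
      vertex 0.000 0.000 0.000
    endloop
  endfacet
  facet normal 0.0000 0.0000 -1.0000
    outer loop
      vertex 4.200 14.347 0.000
      vertex 4.200 6.112 0.000
      vertex 0.000 0.000 0.000
    endloop
  endfacet
  facet normal 0.0000 0.0000 -1.0000
    outer loop
      vertex 0.000 14.347 0.000
      vertex 4.200 14.347 0.000
      vertex 0.000 0.000 0.000
    endloop
  endfacet
  facet normal 0.0000 0.0000 1.0000
    outer loop
      vertex 0.000 0.000 13.321
      vertex 12.354 0.000 13.321
      vertex 12.354 6.112 13.321
    endloop
  endfacet
  facet normal 0.0000 0.0000 1.0000
    outer loop
      vertex 0.000 0.000 13.321
      vertex 12.354 6.112 13.321
      vertex 4.200 6.112 13.321
    endloop
  endfacet
  facet normal 0.0000 0.0000 1.0000
    outer loop
      vertex 0.000 0.000 13.321
      vertex 4.200 6.112 13.321
      vertex 4.200 14.347 13.321
    endloop
  endfacet
  facet normal 0.0000 0.0000 1.0000
    outer loop
      vertex 0.000 0.000 13.321
      vertex 4.200 14.347 13.321
      vertex 0.000 14.347 13.321
    endloop
  endfacet
  facet normal 0.0000 -1.0000 0.0000
    outer loop
      vertex 0.000 0.000 0.000
      vertex 12.354 0.000 0.000
      vertex 12.354 0.000 13.321
    endloop
  endfacet
  facet normal 0.0000 -1.0000 0.0000
    outer loop
      vertex 0.000 0.000 0.000
      vertex 12.354 0.000 13.321
      vertex 0.000 0.000 13.321
    endloop
  endfacet
  facet normal 1.0000 0.0000 0.0000
    outer loop
      vertex 12.354 0.000 0.000
      vertex 12.354 6.112 0.000
      vertex 12.354 6.112 13.321
    endloop
  endfacet
  facet normal 1.0000 0.0000 0.0000
    outer loop
      vertex 12.354 0.000 0.000
      vertex 12.354 6.112 13.321
      vertex 12.354 0.000 13.321
    endloop
  endfacet
  facet normal 0.0000 1.0000 0.0000
    outer loop
      vertex 12.354 6.112 0.000
      vertex 4.200 6.112 0.000
      vertex 4.200 6.112 13.321
    endloop
  endfacet
  facet normal 0.0000 1.0000 0.0000
    outer loop
      vertex 12.354 6.112 0.000
      vertex 4.200 6.112 13.321
      vertex 12.354 6.112 13.321
    endloop
  endfacet
  facet normal 1.0000 0.0000 0.0000
    outer loop
      vertex 4.200 6.112 0.000
      vertex 4.200 14.347 0.000
      vertex 4.200 14.347 13.321
    endloop
  endfacet
  facet normal 1.0000 0.0000 0.0000
    outer loop
      vertex 4.200 6.112 0.000
      vertex 4.200 14.347 13.321
      vertex 4.200 6.112 13.321
    endloop
  endfacet
  facet normal 0.0000 1.0000 0.0000
    outer loop
      vertex 4.200 14.347 0.000
      vertex 0.000 14.347 0.000
      vertex 0.000 14.347 13.321
    endloop
  endfacet
  facet normal 0.0000 1.0000 0.0000
    outer loop
      vertex 4.200 14.347 0.000
      vertex 0.000 14.347 13.321
      vertex 4.200 14.347 13.321
    endloop
  endfacet
  facet normal -1.0000 0.0000 0.0000
    outer loop
      vertex 0.000 14.347 0.000
      vertex 0.000 0.000 0.000
      vertex 0.000 0.000 13.321
    endloop
  endfacet
  facet normal -1.0000 0.0000 0.0000
    outer loop
      vertex 0.000 14.347 0.000
      vertex 0.000 0.000 13.321
      vertex 0.000 14.347 13.321
    endloop
  endfacet
endsolid part

The G0 Z moves step by Δz≈1.665 mm. Every layer's G1 loop is the same polygon, so the solid is a straight extrusion of it from z=0 to z≈13.3. Closing with flat bottom and top caps and triangulating gives 20 facets — an L-shaped prism: outer 12.4 × 14.3 mm, arm thicknesses ≈ 6.11 mm (horizontal) and 4.2 mm (vertical), extruded 13.3 mm in z.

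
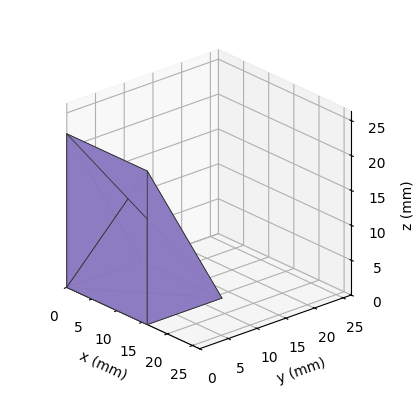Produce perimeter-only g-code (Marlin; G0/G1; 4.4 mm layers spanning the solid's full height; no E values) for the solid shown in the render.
Reading the render: the shape is a wedge (ramp): 16 × 13 mm base, rising to 22 mm along the y=0 edge and sloping linearly to z=0 at y=13 (dimensions read to the nearest mm from the axis ticks). For the g-code, the solid's height is divided into equal slices at the stated Δz and each level perimeter traced with G1 moves after a G0 lift.

; perimeter-only toolpath
G21 ; units = mm
G90 ; absolute positioning
G28 ; home
; layer 1
G0 Z4.4
G0 X0.0 Y0.0
G1 X16.0 Y0.0
G1 X16.0 Y10.4
G1 X0.0 Y10.4
G1 X0.0 Y0.0
; layer 2
G0 Z8.8
G0 X0.0 Y0.0
G1 X16.0 Y0.0
G1 X16.0 Y7.8
G1 X0.0 Y7.8
G1 X0.0 Y0.0
; layer 3
G0 Z13.2
G0 X0.0 Y0.0
G1 X16.0 Y0.0
G1 X16.0 Y5.2
G1 X0.0 Y5.2
G1 X0.0 Y0.0
; layer 4
G0 Z17.6
G0 X0.0 Y0.0
G1 X16.0 Y0.0
G1 X16.0 Y2.6
G1 X0.0 Y2.6
G1 X0.0 Y0.0
M2 ; end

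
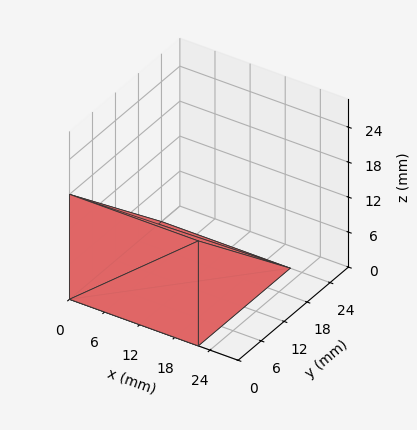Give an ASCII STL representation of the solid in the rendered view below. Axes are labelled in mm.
Reading the render: the shape is a wedge (ramp): 22 × 24 mm base, rising to 18 mm along the y=0 edge and sloping linearly to z=0 at y=24 (dimensions read to the nearest mm from the axis ticks). For the STL, each face is triangulated and given an outward normal.

solid part
  facet normal 0.0000 0.0000 -1.0000
    outer loop
      vertex 22.0 24.0 0.0
      vertex 22.0 0.0 0.0
      vertex 0.0 0.0 0.0
    endloop
  endfacet
  facet normal 0.0000 0.0000 -1.0000
    outer loop
      vertex 0.0 24.0 0.0
      vertex 22.0 24.0 0.0
      vertex 0.0 0.0 0.0
    endloop
  endfacet
  facet normal 0.0000 -1.0000 0.0000
    outer loop
      vertex 0.0 0.0 0.0
      vertex 22.0 0.0 0.0
      vertex 22.0 0.0 18.0
    endloop
  endfacet
  facet normal 0.0000 -1.0000 0.0000
    outer loop
      vertex 0.0 0.0 0.0
      vertex 22.0 0.0 18.0
      vertex 0.0 0.0 18.0
    endloop
  endfacet
  facet normal 0.0000 0.6000 0.8000
    outer loop
      vertex 0.0 0.0 18.0
      vertex 22.0 0.0 18.0
      vertex 22.0 24.0 0.0
    endloop
  endfacet
  facet normal 0.0000 0.6000 0.8000
    outer loop
      vertex 0.0 0.0 18.0
      vertex 22.0 24.0 0.0
      vertex 0.0 24.0 0.0
    endloop
  endfacet
  facet normal -1.0000 0.0000 0.0000
    outer loop
      vertex 0.0 0.0 18.0
      vertex 0.0 24.0 0.0
      vertex 0.0 0.0 0.0
    endloop
  endfacet
  facet normal 1.0000 0.0000 0.0000
    outer loop
      vertex 22.0 0.0 0.0
      vertex 22.0 24.0 0.0
      vertex 22.0 0.0 18.0
    endloop
  endfacet
endsolid part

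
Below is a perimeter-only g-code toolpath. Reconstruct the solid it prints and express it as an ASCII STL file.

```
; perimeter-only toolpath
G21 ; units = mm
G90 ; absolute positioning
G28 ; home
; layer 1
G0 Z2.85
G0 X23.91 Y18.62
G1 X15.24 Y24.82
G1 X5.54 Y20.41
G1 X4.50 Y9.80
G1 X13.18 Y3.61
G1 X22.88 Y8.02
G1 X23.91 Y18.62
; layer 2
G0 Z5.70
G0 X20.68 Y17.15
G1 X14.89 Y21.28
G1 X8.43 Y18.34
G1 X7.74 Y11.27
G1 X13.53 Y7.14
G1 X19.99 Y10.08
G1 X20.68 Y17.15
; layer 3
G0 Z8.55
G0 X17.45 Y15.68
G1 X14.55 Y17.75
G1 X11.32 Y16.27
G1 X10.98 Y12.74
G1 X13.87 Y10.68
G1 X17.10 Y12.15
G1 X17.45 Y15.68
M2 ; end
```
solid part
  facet normal 0.0000 0.0000 -1.0000
    outer loop
      vertex 2.65 22.47 0.00
      vertex 15.58 28.35 0.00
      vertex 27.15 20.09 0.00
    endloop
  endfacet
  facet normal 0.0000 0.0000 -1.0000
    outer loop
      vertex 1.27 8.33 0.00
      vertex 2.65 22.47 0.00
      vertex 27.15 20.09 0.00
    endloop
  endfacet
  facet normal 0.0000 0.0000 -1.0000
    outer loop
      vertex 12.84 0.07 0.00
      vertex 1.27 8.33 0.00
      vertex 27.15 20.09 0.00
    endloop
  endfacet
  facet normal 0.0000 0.0000 -1.0000
    outer loop
      vertex 25.77 5.95 0.00
      vertex 12.84 0.07 0.00
      vertex 27.15 20.09 0.00
    endloop
  endfacet
  facet normal 0.3949 0.5531 0.7335
    outer loop
      vertex 27.15 20.09 0.00
      vertex 15.58 28.35 0.00
      vertex 14.21 14.21 11.40
    endloop
  endfacet
  facet normal -0.2813 0.6187 0.7336
    outer loop
      vertex 15.58 28.35 0.00
      vertex 2.65 22.47 0.00
      vertex 14.21 14.21 11.40
    endloop
  endfacet
  facet normal -0.6763 0.0660 0.7336
    outer loop
      vertex 2.65 22.47 0.00
      vertex 1.27 8.33 0.00
      vertex 14.21 14.21 11.40
    endloop
  endfacet
  facet normal -0.3949 -0.5531 0.7335
    outer loop
      vertex 1.27 8.33 0.00
      vertex 12.84 0.07 0.00
      vertex 14.21 14.21 11.40
    endloop
  endfacet
  facet normal 0.2813 -0.6187 0.7336
    outer loop
      vertex 12.84 0.07 0.00
      vertex 25.77 5.95 0.00
      vertex 14.21 14.21 11.40
    endloop
  endfacet
  facet normal 0.6763 -0.0660 0.7336
    outer loop
      vertex 25.77 5.95 0.00
      vertex 27.15 20.09 0.00
      vertex 14.21 14.21 11.40
    endloop
  endfacet
endsolid part

The G0 Z moves step by Δz≈2.85 mm. The G1 loops shrink linearly with z, so the solid tapers from its base footprint up to z≈11.4. Closing with a flat bottom cap and the tapered top and triangulating gives 10 facets — a regular 6-sided pyramid, base circumscribed radius ≈ 14.2 mm, apex at z ≈ 11.4 mm.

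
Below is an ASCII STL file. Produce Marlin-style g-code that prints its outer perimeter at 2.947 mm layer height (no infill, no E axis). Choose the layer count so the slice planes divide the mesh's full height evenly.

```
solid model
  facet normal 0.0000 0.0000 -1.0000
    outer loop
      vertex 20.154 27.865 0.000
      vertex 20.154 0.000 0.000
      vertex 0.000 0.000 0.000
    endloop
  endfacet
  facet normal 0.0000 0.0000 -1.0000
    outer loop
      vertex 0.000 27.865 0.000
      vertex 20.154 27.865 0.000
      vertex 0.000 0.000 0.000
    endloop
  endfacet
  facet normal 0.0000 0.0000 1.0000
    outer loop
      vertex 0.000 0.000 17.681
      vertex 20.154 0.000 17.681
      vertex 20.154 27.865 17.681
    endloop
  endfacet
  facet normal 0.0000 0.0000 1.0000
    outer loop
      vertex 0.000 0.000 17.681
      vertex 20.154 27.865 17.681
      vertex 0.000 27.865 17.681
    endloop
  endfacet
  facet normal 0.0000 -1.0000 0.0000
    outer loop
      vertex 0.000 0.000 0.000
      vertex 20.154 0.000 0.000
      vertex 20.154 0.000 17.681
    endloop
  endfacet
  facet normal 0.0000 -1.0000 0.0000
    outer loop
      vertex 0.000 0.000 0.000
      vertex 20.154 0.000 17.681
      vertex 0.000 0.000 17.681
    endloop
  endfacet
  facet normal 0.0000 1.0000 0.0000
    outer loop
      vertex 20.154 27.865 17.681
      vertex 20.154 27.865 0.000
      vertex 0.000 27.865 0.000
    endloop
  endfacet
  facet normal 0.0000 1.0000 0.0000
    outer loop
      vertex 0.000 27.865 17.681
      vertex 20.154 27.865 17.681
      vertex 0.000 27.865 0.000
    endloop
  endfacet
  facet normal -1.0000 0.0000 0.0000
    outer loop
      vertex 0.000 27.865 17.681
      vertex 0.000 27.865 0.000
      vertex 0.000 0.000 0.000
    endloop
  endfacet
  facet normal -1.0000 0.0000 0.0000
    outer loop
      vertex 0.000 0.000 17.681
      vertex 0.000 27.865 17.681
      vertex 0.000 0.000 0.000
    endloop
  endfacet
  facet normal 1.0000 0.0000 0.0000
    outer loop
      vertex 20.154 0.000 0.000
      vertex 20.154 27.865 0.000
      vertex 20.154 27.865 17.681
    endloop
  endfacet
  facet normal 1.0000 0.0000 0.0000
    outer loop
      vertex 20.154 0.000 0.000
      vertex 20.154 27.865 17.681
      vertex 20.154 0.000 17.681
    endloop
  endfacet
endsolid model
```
; perimeter-only toolpath
G21 ; units = mm
G90 ; absolute positioning
G28 ; home
; layer 1
G0 Z2.947
G0 X0.000 Y0.000
G1 X20.154 Y0.000
G1 X20.154 Y27.865
G1 X0.000 Y27.865
G1 X0.000 Y0.000
; layer 2
G0 Z5.894
G0 X0.000 Y0.000
G1 X20.154 Y0.000
G1 X20.154 Y27.865
G1 X0.000 Y27.865
G1 X0.000 Y0.000
; layer 3
G0 Z8.841
G0 X0.000 Y0.000
G1 X20.154 Y0.000
G1 X20.154 Y27.865
G1 X0.000 Y27.865
G1 X0.000 Y0.000
; layer 4
G0 Z11.787
G0 X0.000 Y0.000
G1 X20.154 Y0.000
G1 X20.154 Y27.865
G1 X0.000 Y27.865
G1 X0.000 Y0.000
; layer 5
G0 Z14.734
G0 X0.000 Y0.000
G1 X20.154 Y0.000
G1 X20.154 Y27.865
G1 X0.000 Y27.865
G1 X0.000 Y0.000
; layer 6
G0 Z17.681
G0 X0.000 Y0.000
G1 X20.154 Y0.000
G1 X20.154 Y27.865
G1 X0.000 Y27.865
G1 X0.000 Y0.000
M2 ; end

The solid is a rectangular box, roughly 20.2 × 27.9 mm footprint and 17.7 mm tall. Slicing at Δz = 2.947 mm — 6 equal slices spanning the solid's height, so layer i sits at z = i·h/6 — gives 6 non-empty perimeters. Each is a 4-segment closed polygon; G0 lifts to the layer z and rapids to the start vertex, then G1 traces the edges.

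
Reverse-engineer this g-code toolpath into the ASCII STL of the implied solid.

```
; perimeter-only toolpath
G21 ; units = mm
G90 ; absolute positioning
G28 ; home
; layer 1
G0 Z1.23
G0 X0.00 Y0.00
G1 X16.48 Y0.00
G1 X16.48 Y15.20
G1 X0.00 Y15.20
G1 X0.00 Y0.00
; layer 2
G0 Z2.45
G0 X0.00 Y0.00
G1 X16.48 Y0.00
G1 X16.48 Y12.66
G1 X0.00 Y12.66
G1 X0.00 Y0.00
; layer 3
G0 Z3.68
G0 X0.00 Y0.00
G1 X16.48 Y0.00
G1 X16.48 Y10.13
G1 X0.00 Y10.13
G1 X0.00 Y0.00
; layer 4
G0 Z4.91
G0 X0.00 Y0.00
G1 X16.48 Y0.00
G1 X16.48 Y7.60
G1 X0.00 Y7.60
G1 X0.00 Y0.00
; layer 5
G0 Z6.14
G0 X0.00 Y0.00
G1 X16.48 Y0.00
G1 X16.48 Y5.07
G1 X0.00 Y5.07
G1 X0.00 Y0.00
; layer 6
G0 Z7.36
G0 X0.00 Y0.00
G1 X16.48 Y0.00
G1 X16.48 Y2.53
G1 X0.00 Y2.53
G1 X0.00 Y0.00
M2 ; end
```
solid part
  facet normal 0.0000 0.0000 -1.0000
    outer loop
      vertex 16.48 17.73 0.00
      vertex 16.48 0.00 0.00
      vertex 0.00 0.00 0.00
    endloop
  endfacet
  facet normal 0.0000 0.0000 -1.0000
    outer loop
      vertex 0.00 17.73 0.00
      vertex 16.48 17.73 0.00
      vertex 0.00 0.00 0.00
    endloop
  endfacet
  facet normal 0.0000 -1.0000 0.0000
    outer loop
      vertex 0.00 0.00 0.00
      vertex 16.48 0.00 0.00
      vertex 16.48 0.00 8.59
    endloop
  endfacet
  facet normal 0.0000 -1.0000 0.0000
    outer loop
      vertex 0.00 0.00 0.00
      vertex 16.48 0.00 8.59
      vertex 0.00 0.00 8.59
    endloop
  endfacet
  facet normal 0.0000 0.4360 0.8999
    outer loop
      vertex 0.00 0.00 8.59
      vertex 16.48 0.00 8.59
      vertex 16.48 17.73 0.00
    endloop
  endfacet
  facet normal 0.0000 0.4360 0.8999
    outer loop
      vertex 0.00 0.00 8.59
      vertex 16.48 17.73 0.00
      vertex 0.00 17.73 0.00
    endloop
  endfacet
  facet normal -1.0000 0.0000 0.0000
    outer loop
      vertex 0.00 0.00 8.59
      vertex 0.00 17.73 0.00
      vertex 0.00 0.00 0.00
    endloop
  endfacet
  facet normal 1.0000 0.0000 0.0000
    outer loop
      vertex 16.48 0.00 0.00
      vertex 16.48 17.73 0.00
      vertex 16.48 0.00 8.59
    endloop
  endfacet
endsolid part

The G0 Z moves step by Δz≈1.23 mm. The G1 loops shrink linearly with z, so the solid tapers from its base footprint up to z≈8.59. Closing with a flat bottom cap and the tapered top and triangulating gives 8 facets — a wedge (ramp): 16.5 × 17.7 mm base, rising to 8.59 mm along the y=0 edge and sloping linearly to z=0 at y=17.7.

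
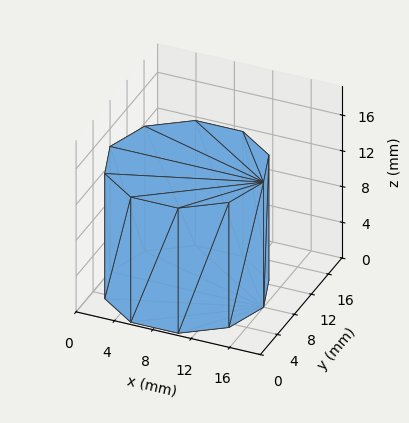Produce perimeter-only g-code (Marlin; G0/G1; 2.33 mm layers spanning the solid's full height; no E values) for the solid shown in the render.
Reading the render: the shape is a regular 10-sided prism (a cylinder approximated with 10 flat sides), circumscribed radius ≈ 8 mm, height ≈ 14 mm (dimensions read to the nearest mm from the axis ticks). For the g-code, the solid's height is divided into equal slices at the stated Δz and each level perimeter traced with G1 moves after a G0 lift.

; perimeter-only toolpath
G21 ; units = mm
G90 ; absolute positioning
G28 ; home
; layer 1
G0 Z2.33
G0 X16.00 Y8.00
G1 X14.47 Y12.70
G1 X10.47 Y15.61
G1 X5.53 Y15.61
G1 X1.53 Y12.70
G1 X0.00 Y8.00
G1 X1.53 Y3.30
G1 X5.53 Y0.39
G1 X10.47 Y0.39
G1 X14.47 Y3.30
G1 X16.00 Y8.00
; layer 2
G0 Z4.67
G0 X16.00 Y8.00
G1 X14.47 Y12.70
G1 X10.47 Y15.61
G1 X5.53 Y15.61
G1 X1.53 Y12.70
G1 X0.00 Y8.00
G1 X1.53 Y3.30
G1 X5.53 Y0.39
G1 X10.47 Y0.39
G1 X14.47 Y3.30
G1 X16.00 Y8.00
; layer 3
G0 Z7.00
G0 X16.00 Y8.00
G1 X14.47 Y12.70
G1 X10.47 Y15.61
G1 X5.53 Y15.61
G1 X1.53 Y12.70
G1 X0.00 Y8.00
G1 X1.53 Y3.30
G1 X5.53 Y0.39
G1 X10.47 Y0.39
G1 X14.47 Y3.30
G1 X16.00 Y8.00
; layer 4
G0 Z9.33
G0 X16.00 Y8.00
G1 X14.47 Y12.70
G1 X10.47 Y15.61
G1 X5.53 Y15.61
G1 X1.53 Y12.70
G1 X0.00 Y8.00
G1 X1.53 Y3.30
G1 X5.53 Y0.39
G1 X10.47 Y0.39
G1 X14.47 Y3.30
G1 X16.00 Y8.00
; layer 5
G0 Z11.67
G0 X16.00 Y8.00
G1 X14.47 Y12.70
G1 X10.47 Y15.61
G1 X5.53 Y15.61
G1 X1.53 Y12.70
G1 X0.00 Y8.00
G1 X1.53 Y3.30
G1 X5.53 Y0.39
G1 X10.47 Y0.39
G1 X14.47 Y3.30
G1 X16.00 Y8.00
; layer 6
G0 Z14.00
G0 X16.00 Y8.00
G1 X14.47 Y12.70
G1 X10.47 Y15.61
G1 X5.53 Y15.61
G1 X1.53 Y12.70
G1 X0.00 Y8.00
G1 X1.53 Y3.30
G1 X5.53 Y0.39
G1 X10.47 Y0.39
G1 X14.47 Y3.30
G1 X16.00 Y8.00
M2 ; end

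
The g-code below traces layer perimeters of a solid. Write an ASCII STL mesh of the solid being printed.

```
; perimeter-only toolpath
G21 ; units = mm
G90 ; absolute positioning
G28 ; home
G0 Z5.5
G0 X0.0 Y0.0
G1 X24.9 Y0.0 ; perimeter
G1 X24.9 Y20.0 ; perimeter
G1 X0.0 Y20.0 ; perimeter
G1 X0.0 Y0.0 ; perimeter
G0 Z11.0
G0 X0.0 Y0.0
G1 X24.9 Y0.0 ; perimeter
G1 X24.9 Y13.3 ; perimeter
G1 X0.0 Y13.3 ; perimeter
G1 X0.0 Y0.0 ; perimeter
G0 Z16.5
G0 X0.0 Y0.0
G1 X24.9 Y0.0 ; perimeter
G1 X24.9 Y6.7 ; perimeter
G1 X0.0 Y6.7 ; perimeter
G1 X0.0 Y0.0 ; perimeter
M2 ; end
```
solid part
  facet normal 0.0000 0.0000 -1.0000
    outer loop
      vertex 24.9 26.6 0.0
      vertex 24.9 0.0 0.0
      vertex 0.0 0.0 0.0
    endloop
  endfacet
  facet normal 0.0000 0.0000 -1.0000
    outer loop
      vertex 0.0 26.6 0.0
      vertex 24.9 26.6 0.0
      vertex 0.0 0.0 0.0
    endloop
  endfacet
  facet normal 0.0000 -1.0000 0.0000
    outer loop
      vertex 0.0 0.0 0.0
      vertex 24.9 0.0 0.0
      vertex 24.9 0.0 22.0
    endloop
  endfacet
  facet normal 0.0000 -1.0000 0.0000
    outer loop
      vertex 0.0 0.0 0.0
      vertex 24.9 0.0 22.0
      vertex 0.0 0.0 22.0
    endloop
  endfacet
  facet normal 0.0000 0.6373 0.7706
    outer loop
      vertex 0.0 0.0 22.0
      vertex 24.9 0.0 22.0
      vertex 24.9 26.6 0.0
    endloop
  endfacet
  facet normal 0.0000 0.6373 0.7706
    outer loop
      vertex 0.0 0.0 22.0
      vertex 24.9 26.6 0.0
      vertex 0.0 26.6 0.0
    endloop
  endfacet
  facet normal -1.0000 0.0000 0.0000
    outer loop
      vertex 0.0 0.0 22.0
      vertex 0.0 26.6 0.0
      vertex 0.0 0.0 0.0
    endloop
  endfacet
  facet normal 1.0000 0.0000 0.0000
    outer loop
      vertex 24.9 0.0 0.0
      vertex 24.9 26.6 0.0
      vertex 24.9 0.0 22.0
    endloop
  endfacet
endsolid part

The G0 Z moves step by Δz≈5.5 mm. The G1 loops shrink linearly with z, so the solid tapers from its base footprint up to z≈22. Closing with a flat bottom cap and the tapered top and triangulating gives 8 facets — a wedge (ramp): 24.9 × 26.6 mm base, rising to 22 mm along the y=0 edge and sloping linearly to z=0 at y=26.6.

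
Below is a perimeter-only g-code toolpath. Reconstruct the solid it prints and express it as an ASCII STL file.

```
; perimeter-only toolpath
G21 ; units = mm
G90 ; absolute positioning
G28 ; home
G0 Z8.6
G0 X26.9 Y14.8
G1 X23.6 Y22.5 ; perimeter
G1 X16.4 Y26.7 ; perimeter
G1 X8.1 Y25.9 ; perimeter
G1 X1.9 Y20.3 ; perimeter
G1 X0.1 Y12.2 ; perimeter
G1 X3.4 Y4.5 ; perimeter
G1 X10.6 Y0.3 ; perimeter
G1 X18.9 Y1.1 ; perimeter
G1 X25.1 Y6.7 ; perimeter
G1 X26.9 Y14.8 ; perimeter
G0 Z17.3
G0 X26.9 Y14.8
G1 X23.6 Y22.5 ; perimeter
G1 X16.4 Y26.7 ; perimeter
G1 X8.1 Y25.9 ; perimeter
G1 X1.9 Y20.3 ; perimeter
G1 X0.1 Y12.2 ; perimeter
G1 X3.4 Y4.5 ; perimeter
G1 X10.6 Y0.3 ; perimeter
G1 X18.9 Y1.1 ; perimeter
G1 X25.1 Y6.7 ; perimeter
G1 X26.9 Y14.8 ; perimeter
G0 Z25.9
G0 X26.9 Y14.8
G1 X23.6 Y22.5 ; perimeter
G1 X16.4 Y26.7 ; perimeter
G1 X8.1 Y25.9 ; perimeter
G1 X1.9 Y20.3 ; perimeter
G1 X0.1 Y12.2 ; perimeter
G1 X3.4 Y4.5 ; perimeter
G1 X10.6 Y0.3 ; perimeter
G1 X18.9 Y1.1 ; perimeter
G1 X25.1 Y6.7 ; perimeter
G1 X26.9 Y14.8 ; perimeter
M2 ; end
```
solid part
  facet normal 0.0000 0.0000 -1.0000
    outer loop
      vertex 16.4 26.7 0.0
      vertex 23.6 22.5 0.0
      vertex 26.9 14.8 0.0
    endloop
  endfacet
  facet normal 0.0000 0.0000 -1.0000
    outer loop
      vertex 8.1 25.9 0.0
      vertex 16.4 26.7 0.0
      vertex 26.9 14.8 0.0
    endloop
  endfacet
  facet normal 0.0000 0.0000 -1.0000
    outer loop
      vertex 1.9 20.3 0.0
      vertex 8.1 25.9 0.0
      vertex 26.9 14.8 0.0
    endloop
  endfacet
  facet normal 0.0000 0.0000 -1.0000
    outer loop
      vertex 0.1 12.2 0.0
      vertex 1.9 20.3 0.0
      vertex 26.9 14.8 0.0
    endloop
  endfacet
  facet normal 0.0000 0.0000 -1.0000
    outer loop
      vertex 3.4 4.5 0.0
      vertex 0.1 12.2 0.0
      vertex 26.9 14.8 0.0
    endloop
  endfacet
  facet normal 0.0000 0.0000 -1.0000
    outer loop
      vertex 10.6 0.3 0.0
      vertex 3.4 4.5 0.0
      vertex 26.9 14.8 0.0
    endloop
  endfacet
  facet normal 0.0000 0.0000 -1.0000
    outer loop
      vertex 18.9 1.1 0.0
      vertex 10.6 0.3 0.0
      vertex 26.9 14.8 0.0
    endloop
  endfacet
  facet normal 0.0000 0.0000 -1.0000
    outer loop
      vertex 25.1 6.7 0.0
      vertex 18.9 1.1 0.0
      vertex 26.9 14.8 0.0
    endloop
  endfacet
  facet normal 0.0000 0.0000 1.0000
    outer loop
      vertex 26.9 14.8 25.9
      vertex 23.6 22.5 25.9
      vertex 16.4 26.7 25.9
    endloop
  endfacet
  facet normal 0.0000 0.0000 1.0000
    outer loop
      vertex 26.9 14.8 25.9
      vertex 16.4 26.7 25.9
      vertex 8.1 25.9 25.9
    endloop
  endfacet
  facet normal 0.0000 0.0000 1.0000
    outer loop
      vertex 26.9 14.8 25.9
      vertex 8.1 25.9 25.9
      vertex 1.9 20.3 25.9
    endloop
  endfacet
  facet normal 0.0000 0.0000 1.0000
    outer loop
      vertex 26.9 14.8 25.9
      vertex 1.9 20.3 25.9
      vertex 0.1 12.2 25.9
    endloop
  endfacet
  facet normal 0.0000 0.0000 1.0000
    outer loop
      vertex 26.9 14.8 25.9
      vertex 0.1 12.2 25.9
      vertex 3.4 4.5 25.9
    endloop
  endfacet
  facet normal 0.0000 0.0000 1.0000
    outer loop
      vertex 26.9 14.8 25.9
      vertex 3.4 4.5 25.9
      vertex 10.6 0.3 25.9
    endloop
  endfacet
  facet normal 0.0000 0.0000 1.0000
    outer loop
      vertex 26.9 14.8 25.9
      vertex 10.6 0.3 25.9
      vertex 18.9 1.1 25.9
    endloop
  endfacet
  facet normal 0.0000 0.0000 1.0000
    outer loop
      vertex 26.9 14.8 25.9
      vertex 18.9 1.1 25.9
      vertex 25.1 6.7 25.9
    endloop
  endfacet
  facet normal 0.9191 0.3939 0.0000
    outer loop
      vertex 26.9 14.8 0.0
      vertex 23.6 22.5 0.0
      vertex 23.6 22.5 25.9
    endloop
  endfacet
  facet normal 0.9191 0.3939 0.0000
    outer loop
      vertex 26.9 14.8 0.0
      vertex 23.6 22.5 25.9
      vertex 26.9 14.8 25.9
    endloop
  endfacet
  facet normal 0.5039 0.8638 0.0000
    outer loop
      vertex 23.6 22.5 0.0
      vertex 16.4 26.7 0.0
      vertex 16.4 26.7 25.9
    endloop
  endfacet
  facet normal 0.5039 0.8638 0.0000
    outer loop
      vertex 23.6 22.5 0.0
      vertex 16.4 26.7 25.9
      vertex 23.6 22.5 25.9
    endloop
  endfacet
  facet normal -0.0959 0.9954 0.0000
    outer loop
      vertex 16.4 26.7 0.0
      vertex 8.1 25.9 0.0
      vertex 8.1 25.9 25.9
    endloop
  endfacet
  facet normal -0.0959 0.9954 0.0000
    outer loop
      vertex 16.4 26.7 0.0
      vertex 8.1 25.9 25.9
      vertex 16.4 26.7 25.9
    endloop
  endfacet
  facet normal -0.6703 0.7421 0.0000
    outer loop
      vertex 8.1 25.9 0.0
      vertex 1.9 20.3 0.0
      vertex 1.9 20.3 25.9
    endloop
  endfacet
  facet normal -0.6703 0.7421 0.0000
    outer loop
      vertex 8.1 25.9 0.0
      vertex 1.9 20.3 25.9
      vertex 8.1 25.9 25.9
    endloop
  endfacet
  facet normal -0.9762 0.2169 0.0000
    outer loop
      vertex 1.9 20.3 0.0
      vertex 0.1 12.2 0.0
      vertex 0.1 12.2 25.9
    endloop
  endfacet
  facet normal -0.9762 0.2169 0.0000
    outer loop
      vertex 1.9 20.3 0.0
      vertex 0.1 12.2 25.9
      vertex 1.9 20.3 25.9
    endloop
  endfacet
  facet normal -0.9191 -0.3939 0.0000
    outer loop
      vertex 0.1 12.2 0.0
      vertex 3.4 4.5 0.0
      vertex 3.4 4.5 25.9
    endloop
  endfacet
  facet normal -0.9191 -0.3939 0.0000
    outer loop
      vertex 0.1 12.2 0.0
      vertex 3.4 4.5 25.9
      vertex 0.1 12.2 25.9
    endloop
  endfacet
  facet normal -0.5039 -0.8638 0.0000
    outer loop
      vertex 3.4 4.5 0.0
      vertex 10.6 0.3 0.0
      vertex 10.6 0.3 25.9
    endloop
  endfacet
  facet normal -0.5039 -0.8638 0.0000
    outer loop
      vertex 3.4 4.5 0.0
      vertex 10.6 0.3 25.9
      vertex 3.4 4.5 25.9
    endloop
  endfacet
  facet normal 0.0959 -0.9954 0.0000
    outer loop
      vertex 10.6 0.3 0.0
      vertex 18.9 1.1 0.0
      vertex 18.9 1.1 25.9
    endloop
  endfacet
  facet normal 0.0959 -0.9954 0.0000
    outer loop
      vertex 10.6 0.3 0.0
      vertex 18.9 1.1 25.9
      vertex 10.6 0.3 25.9
    endloop
  endfacet
  facet normal 0.6703 -0.7421 0.0000
    outer loop
      vertex 18.9 1.1 0.0
      vertex 25.1 6.7 0.0
      vertex 25.1 6.7 25.9
    endloop
  endfacet
  facet normal 0.6703 -0.7421 0.0000
    outer loop
      vertex 18.9 1.1 0.0
      vertex 25.1 6.7 25.9
      vertex 18.9 1.1 25.9
    endloop
  endfacet
  facet normal 0.9762 -0.2169 0.0000
    outer loop
      vertex 25.1 6.7 0.0
      vertex 26.9 14.8 0.0
      vertex 26.9 14.8 25.9
    endloop
  endfacet
  facet normal 0.9762 -0.2169 0.0000
    outer loop
      vertex 25.1 6.7 0.0
      vertex 26.9 14.8 25.9
      vertex 25.1 6.7 25.9
    endloop
  endfacet
endsolid part

The G0 Z moves step by Δz≈8.6 mm. Every layer's G1 loop is the same polygon, so the solid is a straight extrusion of it from z=0 to z≈25.9. Closing with flat bottom and top caps and triangulating gives 36 facets — a regular 10-sided prism (a cylinder approximated with 10 flat sides), circumscribed radius ≈ 13.5 mm, height ≈ 25.9 mm.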